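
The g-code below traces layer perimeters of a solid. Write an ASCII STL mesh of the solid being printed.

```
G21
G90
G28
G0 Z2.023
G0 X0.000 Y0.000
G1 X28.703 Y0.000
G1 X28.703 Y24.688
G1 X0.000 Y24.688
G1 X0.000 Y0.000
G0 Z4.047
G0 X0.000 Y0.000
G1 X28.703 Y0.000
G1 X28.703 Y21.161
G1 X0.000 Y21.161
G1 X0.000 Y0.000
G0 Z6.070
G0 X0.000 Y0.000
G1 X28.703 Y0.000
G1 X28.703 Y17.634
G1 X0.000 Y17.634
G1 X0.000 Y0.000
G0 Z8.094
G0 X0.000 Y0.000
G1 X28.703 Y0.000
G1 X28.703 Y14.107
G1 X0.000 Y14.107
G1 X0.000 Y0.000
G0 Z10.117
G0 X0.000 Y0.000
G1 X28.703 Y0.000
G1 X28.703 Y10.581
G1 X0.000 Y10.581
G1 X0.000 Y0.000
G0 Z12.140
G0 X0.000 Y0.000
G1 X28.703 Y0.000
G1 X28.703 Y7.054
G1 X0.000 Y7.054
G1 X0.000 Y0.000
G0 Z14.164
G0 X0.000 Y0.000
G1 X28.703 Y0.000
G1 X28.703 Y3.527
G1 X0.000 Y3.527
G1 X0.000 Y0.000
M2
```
solid part
  facet normal 0.0000 0.0000 -1.0000
    outer loop
      vertex 28.703 28.215 0.000
      vertex 28.703 0.000 0.000
      vertex 0.000 0.000 0.000
    endloop
  endfacet
  facet normal 0.0000 0.0000 -1.0000
    outer loop
      vertex 0.000 28.215 0.000
      vertex 28.703 28.215 0.000
      vertex 0.000 0.000 0.000
    endloop
  endfacet
  facet normal 0.0000 -1.0000 0.0000
    outer loop
      vertex 0.000 0.000 0.000
      vertex 28.703 0.000 0.000
      vertex 28.703 0.000 16.187
    endloop
  endfacet
  facet normal 0.0000 -1.0000 0.0000
    outer loop
      vertex 0.000 0.000 0.000
      vertex 28.703 0.000 16.187
      vertex 0.000 0.000 16.187
    endloop
  endfacet
  facet normal 0.0000 0.4976 0.8674
    outer loop
      vertex 0.000 0.000 16.187
      vertex 28.703 0.000 16.187
      vertex 28.703 28.215 0.000
    endloop
  endfacet
  facet normal 0.0000 0.4976 0.8674
    outer loop
      vertex 0.000 0.000 16.187
      vertex 28.703 28.215 0.000
      vertex 0.000 28.215 0.000
    endloop
  endfacet
  facet normal -1.0000 0.0000 0.0000
    outer loop
      vertex 0.000 0.000 16.187
      vertex 0.000 28.215 0.000
      vertex 0.000 0.000 0.000
    endloop
  endfacet
  facet normal 1.0000 0.0000 0.0000
    outer loop
      vertex 28.703 0.000 0.000
      vertex 28.703 28.215 0.000
      vertex 28.703 0.000 16.187
    endloop
  endfacet
endsolid part

The G0 Z moves step by Δz≈2.023 mm. The G1 loops shrink linearly with z, so the solid tapers from its base footprint up to z≈16.2. Closing with a flat bottom cap and the tapered top and triangulating gives 8 facets — a wedge (ramp): 28.7 × 28.2 mm base, rising to 16.2 mm along the y=0 edge and sloping linearly to z=0 at y=28.2.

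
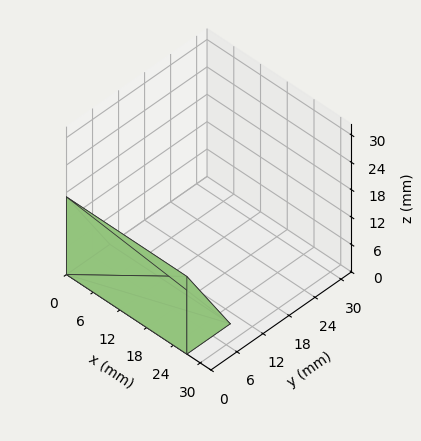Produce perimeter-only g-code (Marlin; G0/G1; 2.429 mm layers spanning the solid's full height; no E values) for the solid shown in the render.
Reading the render: the shape is a wedge (ramp): 27 × 10 mm base, rising to 17 mm along the y=0 edge and sloping linearly to z=0 at y=10 (dimensions read to the nearest mm from the axis ticks). For the g-code, the solid's height is divided into equal slices at the stated Δz and each level perimeter traced with G1 moves after a G0 lift.

; perimeter-only toolpath
G21 ; units = mm
G90 ; absolute positioning
G28 ; home
; layer 1
G0 Z2.429
G0 X0.000 Y0.000
G1 X27.000 Y0.000
G1 X27.000 Y8.571
G1 X0.000 Y8.571
G1 X0.000 Y0.000
; layer 2
G0 Z4.857
G0 X0.000 Y0.000
G1 X27.000 Y0.000
G1 X27.000 Y7.143
G1 X0.000 Y7.143
G1 X0.000 Y0.000
; layer 3
G0 Z7.286
G0 X0.000 Y0.000
G1 X27.000 Y0.000
G1 X27.000 Y5.714
G1 X0.000 Y5.714
G1 X0.000 Y0.000
; layer 4
G0 Z9.714
G0 X0.000 Y0.000
G1 X27.000 Y0.000
G1 X27.000 Y4.286
G1 X0.000 Y4.286
G1 X0.000 Y0.000
; layer 5
G0 Z12.143
G0 X0.000 Y0.000
G1 X27.000 Y0.000
G1 X27.000 Y2.857
G1 X0.000 Y2.857
G1 X0.000 Y0.000
; layer 6
G0 Z14.571
G0 X0.000 Y0.000
G1 X27.000 Y0.000
G1 X27.000 Y1.429
G1 X0.000 Y1.429
G1 X0.000 Y0.000
M2 ; end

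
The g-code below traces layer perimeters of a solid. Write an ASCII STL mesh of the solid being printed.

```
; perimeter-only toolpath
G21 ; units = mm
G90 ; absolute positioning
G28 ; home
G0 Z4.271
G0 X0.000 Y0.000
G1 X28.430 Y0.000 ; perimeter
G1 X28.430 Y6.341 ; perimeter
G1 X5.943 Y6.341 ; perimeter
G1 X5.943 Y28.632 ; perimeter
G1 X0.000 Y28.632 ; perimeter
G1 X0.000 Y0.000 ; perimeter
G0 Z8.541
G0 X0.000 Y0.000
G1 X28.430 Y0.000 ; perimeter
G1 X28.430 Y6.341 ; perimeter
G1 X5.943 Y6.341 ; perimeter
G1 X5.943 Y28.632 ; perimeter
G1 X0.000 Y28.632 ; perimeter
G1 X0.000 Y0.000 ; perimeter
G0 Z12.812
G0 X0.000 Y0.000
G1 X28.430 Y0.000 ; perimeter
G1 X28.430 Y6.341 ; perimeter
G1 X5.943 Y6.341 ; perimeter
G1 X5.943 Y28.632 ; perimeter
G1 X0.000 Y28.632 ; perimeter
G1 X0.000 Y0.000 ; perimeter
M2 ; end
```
solid part
  facet normal 0.0000 0.0000 -1.0000
    outer loop
      vertex 28.430 6.341 0.000
      vertex 28.430 0.000 0.000
      vertex 0.000 0.000 0.000
    endloop
  endfacet
  facet normal 0.0000 0.0000 -1.0000
    outer loop
      vertex 5.943 6.341 0.000
      vertex 28.430 6.341 0.000
      vertex 0.000 0.000 0.000
    endloop
  endfacet
  facet normal 0.0000 0.0000 -1.0000
    outer loop
      vertex 5.943 28.632 0.000
      vertex 5.943 6.341 0.000
      vertex 0.000 0.000 0.000
    endloop
  endfacet
  facet normal 0.0000 0.0000 -1.0000
    outer loop
      vertex 0.000 28.632 0.000
      vertex 5.943 28.632 0.000
      vertex 0.000 0.000 0.000
    endloop
  endfacet
  facet normal 0.0000 0.0000 1.0000
    outer loop
      vertex 0.000 0.000 12.812
      vertex 28.430 0.000 12.812
      vertex 28.430 6.341 12.812
    endloop
  endfacet
  facet normal 0.0000 0.0000 1.0000
    outer loop
      vertex 0.000 0.000 12.812
      vertex 28.430 6.341 12.812
      vertex 5.943 6.341 12.812
    endloop
  endfacet
  facet normal 0.0000 0.0000 1.0000
    outer loop
      vertex 0.000 0.000 12.812
      vertex 5.943 6.341 12.812
      vertex 5.943 28.632 12.812
    endloop
  endfacet
  facet normal 0.0000 0.0000 1.0000
    outer loop
      vertex 0.000 0.000 12.812
      vertex 5.943 28.632 12.812
      vertex 0.000 28.632 12.812
    endloop
  endfacet
  facet normal 0.0000 -1.0000 0.0000
    outer loop
      vertex 0.000 0.000 0.000
      vertex 28.430 0.000 0.000
      vertex 28.430 0.000 12.812
    endloop
  endfacet
  facet normal 0.0000 -1.0000 0.0000
    outer loop
      vertex 0.000 0.000 0.000
      vertex 28.430 0.000 12.812
      vertex 0.000 0.000 12.812
    endloop
  endfacet
  facet normal 1.0000 0.0000 0.0000
    outer loop
      vertex 28.430 0.000 0.000
      vertex 28.430 6.341 0.000
      vertex 28.430 6.341 12.812
    endloop
  endfacet
  facet normal 1.0000 0.0000 0.0000
    outer loop
      vertex 28.430 0.000 0.000
      vertex 28.430 6.341 12.812
      vertex 28.430 0.000 12.812
    endloop
  endfacet
  facet normal 0.0000 1.0000 0.0000
    outer loop
      vertex 28.430 6.341 0.000
      vertex 5.943 6.341 0.000
      vertex 5.943 6.341 12.812
    endloop
  endfacet
  facet normal 0.0000 1.0000 0.0000
    outer loop
      vertex 28.430 6.341 0.000
      vertex 5.943 6.341 12.812
      vertex 28.430 6.341 12.812
    endloop
  endfacet
  facet normal 1.0000 0.0000 0.0000
    outer loop
      vertex 5.943 6.341 0.000
      vertex 5.943 28.632 0.000
      vertex 5.943 28.632 12.812
    endloop
  endfacet
  facet normal 1.0000 0.0000 0.0000
    outer loop
      vertex 5.943 6.341 0.000
      vertex 5.943 28.632 12.812
      vertex 5.943 6.341 12.812
    endloop
  endfacet
  facet normal 0.0000 1.0000 0.0000
    outer loop
      vertex 5.943 28.632 0.000
      vertex 0.000 28.632 0.000
      vertex 0.000 28.632 12.812
    endloop
  endfacet
  facet normal 0.0000 1.0000 0.0000
    outer loop
      vertex 5.943 28.632 0.000
      vertex 0.000 28.632 12.812
      vertex 5.943 28.632 12.812
    endloop
  endfacet
  facet normal -1.0000 0.0000 0.0000
    outer loop
      vertex 0.000 28.632 0.000
      vertex 0.000 0.000 0.000
      vertex 0.000 0.000 12.812
    endloop
  endfacet
  facet normal -1.0000 0.0000 0.0000
    outer loop
      vertex 0.000 28.632 0.000
      vertex 0.000 0.000 12.812
      vertex 0.000 28.632 12.812
    endloop
  endfacet
endsolid part

The G0 Z moves step by Δz≈4.271 mm. Every layer's G1 loop is the same polygon, so the solid is a straight extrusion of it from z=0 to z≈12.8. Closing with flat bottom and top caps and triangulating gives 20 facets — an L-shaped prism: outer 28.4 × 28.6 mm, arm thicknesses ≈ 6.34 mm (horizontal) and 5.94 mm (vertical), extruded 12.8 mm in z.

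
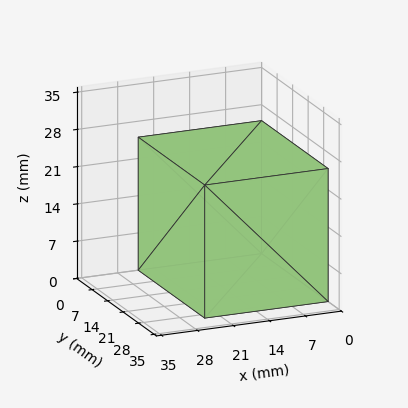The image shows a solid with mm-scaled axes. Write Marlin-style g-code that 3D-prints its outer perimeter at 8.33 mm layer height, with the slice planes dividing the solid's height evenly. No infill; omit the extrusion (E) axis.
Reading the render: the shape is a rectangular box, roughly 24 × 30 mm footprint and 25 mm tall (dimensions read to the nearest mm from the axis ticks). For the g-code, the solid's height is divided into equal slices at the stated Δz and each level perimeter traced with G1 moves after a G0 lift.

; perimeter-only toolpath
G21 ; units = mm
G90 ; absolute positioning
G28 ; home
; layer 1
G0 Z8.33
G0 X0.00 Y0.00
G1 X24.00 Y0.00
G1 X24.00 Y30.00
G1 X0.00 Y30.00
G1 X0.00 Y0.00
; layer 2
G0 Z16.67
G0 X0.00 Y0.00
G1 X24.00 Y0.00
G1 X24.00 Y30.00
G1 X0.00 Y30.00
G1 X0.00 Y0.00
; layer 3
G0 Z25.00
G0 X0.00 Y0.00
G1 X24.00 Y0.00
G1 X24.00 Y30.00
G1 X0.00 Y30.00
G1 X0.00 Y0.00
M2 ; end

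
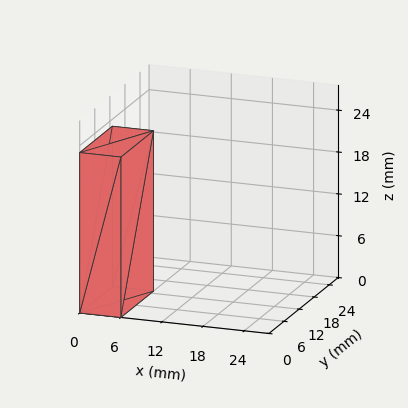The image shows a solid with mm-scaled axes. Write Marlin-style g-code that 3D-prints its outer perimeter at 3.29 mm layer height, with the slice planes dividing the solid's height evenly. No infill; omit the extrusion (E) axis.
Reading the render: the shape is a rectangular box, roughly 6 × 13 mm footprint and 23 mm tall (dimensions read to the nearest mm from the axis ticks). For the g-code, the solid's height is divided into equal slices at the stated Δz and each level perimeter traced with G1 moves after a G0 lift.

; perimeter-only toolpath
G21 ; units = mm
G90 ; absolute positioning
G28 ; home
; layer 1
G0 Z3.29
G0 X0.00 Y0.00
G1 X6.00 Y0.00
G1 X6.00 Y13.00
G1 X0.00 Y13.00
G1 X0.00 Y0.00
; layer 2
G0 Z6.57
G0 X0.00 Y0.00
G1 X6.00 Y0.00
G1 X6.00 Y13.00
G1 X0.00 Y13.00
G1 X0.00 Y0.00
; layer 3
G0 Z9.86
G0 X0.00 Y0.00
G1 X6.00 Y0.00
G1 X6.00 Y13.00
G1 X0.00 Y13.00
G1 X0.00 Y0.00
; layer 4
G0 Z13.14
G0 X0.00 Y0.00
G1 X6.00 Y0.00
G1 X6.00 Y13.00
G1 X0.00 Y13.00
G1 X0.00 Y0.00
; layer 5
G0 Z16.43
G0 X0.00 Y0.00
G1 X6.00 Y0.00
G1 X6.00 Y13.00
G1 X0.00 Y13.00
G1 X0.00 Y0.00
; layer 6
G0 Z19.71
G0 X0.00 Y0.00
G1 X6.00 Y0.00
G1 X6.00 Y13.00
G1 X0.00 Y13.00
G1 X0.00 Y0.00
; layer 7
G0 Z23.00
G0 X0.00 Y0.00
G1 X6.00 Y0.00
G1 X6.00 Y13.00
G1 X0.00 Y13.00
G1 X0.00 Y0.00
M2 ; end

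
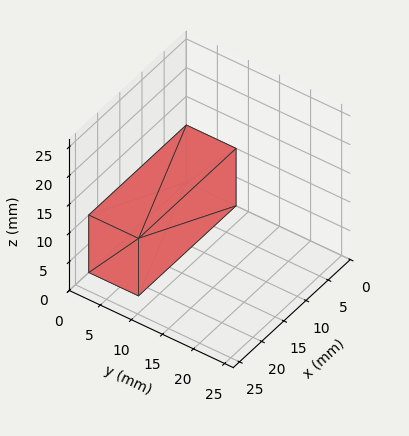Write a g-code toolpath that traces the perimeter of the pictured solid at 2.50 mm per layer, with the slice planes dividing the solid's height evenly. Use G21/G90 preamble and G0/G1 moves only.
Reading the render: the shape is a rectangular box, roughly 22 × 8 mm footprint and 10 mm tall (dimensions read to the nearest mm from the axis ticks). For the g-code, the solid's height is divided into equal slices at the stated Δz and each level perimeter traced with G1 moves after a G0 lift.

; perimeter-only toolpath
G21 ; units = mm
G90 ; absolute positioning
G28 ; home
; layer 1
G0 Z2.50
G0 X0.00 Y0.00
G1 X22.00 Y0.00
G1 X22.00 Y8.00
G1 X0.00 Y8.00
G1 X0.00 Y0.00
; layer 2
G0 Z5.00
G0 X0.00 Y0.00
G1 X22.00 Y0.00
G1 X22.00 Y8.00
G1 X0.00 Y8.00
G1 X0.00 Y0.00
; layer 3
G0 Z7.50
G0 X0.00 Y0.00
G1 X22.00 Y0.00
G1 X22.00 Y8.00
G1 X0.00 Y8.00
G1 X0.00 Y0.00
; layer 4
G0 Z10.00
G0 X0.00 Y0.00
G1 X22.00 Y0.00
G1 X22.00 Y8.00
G1 X0.00 Y8.00
G1 X0.00 Y0.00
M2 ; end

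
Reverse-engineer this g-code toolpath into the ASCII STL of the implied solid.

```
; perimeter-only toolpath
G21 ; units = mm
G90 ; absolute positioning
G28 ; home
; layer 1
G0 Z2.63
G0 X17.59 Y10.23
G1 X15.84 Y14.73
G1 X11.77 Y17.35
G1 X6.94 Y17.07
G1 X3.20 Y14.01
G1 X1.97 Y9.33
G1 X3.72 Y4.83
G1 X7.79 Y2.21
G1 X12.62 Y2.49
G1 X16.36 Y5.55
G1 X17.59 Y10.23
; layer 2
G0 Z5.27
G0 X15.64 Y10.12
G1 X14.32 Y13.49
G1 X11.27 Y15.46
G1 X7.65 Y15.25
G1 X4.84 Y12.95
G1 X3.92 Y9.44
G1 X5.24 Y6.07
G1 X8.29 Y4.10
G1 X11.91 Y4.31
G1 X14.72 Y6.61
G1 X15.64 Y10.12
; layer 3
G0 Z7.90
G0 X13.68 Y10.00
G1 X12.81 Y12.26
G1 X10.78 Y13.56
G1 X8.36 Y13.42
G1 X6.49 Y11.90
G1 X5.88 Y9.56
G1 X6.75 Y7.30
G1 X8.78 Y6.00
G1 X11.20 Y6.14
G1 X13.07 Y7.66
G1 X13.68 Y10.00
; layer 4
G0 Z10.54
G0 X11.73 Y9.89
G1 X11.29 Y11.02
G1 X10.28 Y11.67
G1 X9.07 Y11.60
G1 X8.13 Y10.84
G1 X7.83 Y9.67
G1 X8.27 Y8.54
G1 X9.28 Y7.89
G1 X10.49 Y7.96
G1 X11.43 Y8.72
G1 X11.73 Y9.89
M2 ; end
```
solid part
  facet normal 0.0000 0.0000 -1.0000
    outer loop
      vertex 12.27 19.24 0.00
      vertex 17.35 15.97 0.00
      vertex 19.54 10.34 0.00
    endloop
  endfacet
  facet normal 0.0000 0.0000 -1.0000
    outer loop
      vertex 6.23 18.89 0.00
      vertex 12.27 19.24 0.00
      vertex 19.54 10.34 0.00
    endloop
  endfacet
  facet normal 0.0000 0.0000 -1.0000
    outer loop
      vertex 1.55 15.07 0.00
      vertex 6.23 18.89 0.00
      vertex 19.54 10.34 0.00
    endloop
  endfacet
  facet normal 0.0000 0.0000 -1.0000
    outer loop
      vertex 0.02 9.22 0.00
      vertex 1.55 15.07 0.00
      vertex 19.54 10.34 0.00
    endloop
  endfacet
  facet normal 0.0000 0.0000 -1.0000
    outer loop
      vertex 2.21 3.59 0.00
      vertex 0.02 9.22 0.00
      vertex 19.54 10.34 0.00
    endloop
  endfacet
  facet normal 0.0000 0.0000 -1.0000
    outer loop
      vertex 7.29 0.32 0.00
      vertex 2.21 3.59 0.00
      vertex 19.54 10.34 0.00
    endloop
  endfacet
  facet normal 0.0000 0.0000 -1.0000
    outer loop
      vertex 13.33 0.67 0.00
      vertex 7.29 0.32 0.00
      vertex 19.54 10.34 0.00
    endloop
  endfacet
  facet normal 0.0000 0.0000 -1.0000
    outer loop
      vertex 18.01 4.49 0.00
      vertex 13.33 0.67 0.00
      vertex 19.54 10.34 0.00
    endloop
  endfacet
  facet normal 0.7613 0.2961 0.5768
    outer loop
      vertex 19.54 10.34 0.00
      vertex 17.35 15.97 0.00
      vertex 9.78 9.78 13.17
    endloop
  endfacet
  facet normal 0.4421 0.6868 0.5769
    outer loop
      vertex 17.35 15.97 0.00
      vertex 12.27 19.24 0.00
      vertex 9.78 9.78 13.17
    endloop
  endfacet
  facet normal -0.0473 0.8155 0.5768
    outer loop
      vertex 12.27 19.24 0.00
      vertex 6.23 18.89 0.00
      vertex 9.78 9.78 13.17
    endloop
  endfacet
  facet normal -0.5165 0.6328 0.5769
    outer loop
      vertex 6.23 18.89 0.00
      vertex 1.55 15.07 0.00
      vertex 9.78 9.78 13.17
    endloop
  endfacet
  facet normal -0.7903 0.2067 0.5769
    outer loop
      vertex 1.55 15.07 0.00
      vertex 0.02 9.22 0.00
      vertex 9.78 9.78 13.17
    endloop
  endfacet
  facet normal -0.7613 -0.2961 0.5768
    outer loop
      vertex 0.02 9.22 0.00
      vertex 2.21 3.59 0.00
      vertex 9.78 9.78 13.17
    endloop
  endfacet
  facet normal -0.4421 -0.6868 0.5769
    outer loop
      vertex 2.21 3.59 0.00
      vertex 7.29 0.32 0.00
      vertex 9.78 9.78 13.17
    endloop
  endfacet
  facet normal 0.0473 -0.8155 0.5768
    outer loop
      vertex 7.29 0.32 0.00
      vertex 13.33 0.67 0.00
      vertex 9.78 9.78 13.17
    endloop
  endfacet
  facet normal 0.5165 -0.6328 0.5769
    outer loop
      vertex 13.33 0.67 0.00
      vertex 18.01 4.49 0.00
      vertex 9.78 9.78 13.17
    endloop
  endfacet
  facet normal 0.7903 -0.2067 0.5769
    outer loop
      vertex 18.01 4.49 0.00
      vertex 19.54 10.34 0.00
      vertex 9.78 9.78 13.17
    endloop
  endfacet
endsolid part

The G0 Z moves step by Δz≈2.63 mm. The G1 loops shrink linearly with z, so the solid tapers from its base footprint up to z≈13.2. Closing with a flat bottom cap and the tapered top and triangulating gives 18 facets — a regular 10-sided pyramid, base circumscribed radius ≈ 9.78 mm, apex at z ≈ 13.2 mm.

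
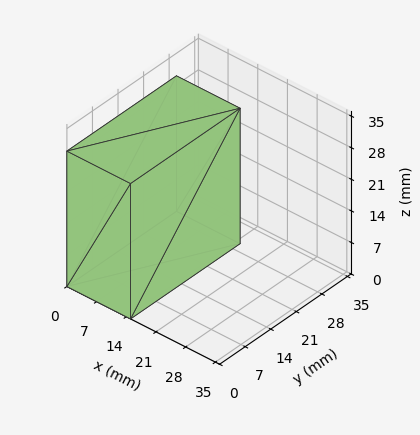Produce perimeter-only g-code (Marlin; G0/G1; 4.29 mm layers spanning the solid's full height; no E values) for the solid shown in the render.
Reading the render: the shape is a rectangular box, roughly 15 × 30 mm footprint and 30 mm tall (dimensions read to the nearest mm from the axis ticks). For the g-code, the solid's height is divided into equal slices at the stated Δz and each level perimeter traced with G1 moves after a G0 lift.

; perimeter-only toolpath
G21 ; units = mm
G90 ; absolute positioning
G28 ; home
; layer 1
G0 Z4.29
G0 X0.00 Y0.00
G1 X15.00 Y0.00
G1 X15.00 Y30.00
G1 X0.00 Y30.00
G1 X0.00 Y0.00
; layer 2
G0 Z8.57
G0 X0.00 Y0.00
G1 X15.00 Y0.00
G1 X15.00 Y30.00
G1 X0.00 Y30.00
G1 X0.00 Y0.00
; layer 3
G0 Z12.86
G0 X0.00 Y0.00
G1 X15.00 Y0.00
G1 X15.00 Y30.00
G1 X0.00 Y30.00
G1 X0.00 Y0.00
; layer 4
G0 Z17.14
G0 X0.00 Y0.00
G1 X15.00 Y0.00
G1 X15.00 Y30.00
G1 X0.00 Y30.00
G1 X0.00 Y0.00
; layer 5
G0 Z21.43
G0 X0.00 Y0.00
G1 X15.00 Y0.00
G1 X15.00 Y30.00
G1 X0.00 Y30.00
G1 X0.00 Y0.00
; layer 6
G0 Z25.71
G0 X0.00 Y0.00
G1 X15.00 Y0.00
G1 X15.00 Y30.00
G1 X0.00 Y30.00
G1 X0.00 Y0.00
; layer 7
G0 Z30.00
G0 X0.00 Y0.00
G1 X15.00 Y0.00
G1 X15.00 Y30.00
G1 X0.00 Y30.00
G1 X0.00 Y0.00
M2 ; end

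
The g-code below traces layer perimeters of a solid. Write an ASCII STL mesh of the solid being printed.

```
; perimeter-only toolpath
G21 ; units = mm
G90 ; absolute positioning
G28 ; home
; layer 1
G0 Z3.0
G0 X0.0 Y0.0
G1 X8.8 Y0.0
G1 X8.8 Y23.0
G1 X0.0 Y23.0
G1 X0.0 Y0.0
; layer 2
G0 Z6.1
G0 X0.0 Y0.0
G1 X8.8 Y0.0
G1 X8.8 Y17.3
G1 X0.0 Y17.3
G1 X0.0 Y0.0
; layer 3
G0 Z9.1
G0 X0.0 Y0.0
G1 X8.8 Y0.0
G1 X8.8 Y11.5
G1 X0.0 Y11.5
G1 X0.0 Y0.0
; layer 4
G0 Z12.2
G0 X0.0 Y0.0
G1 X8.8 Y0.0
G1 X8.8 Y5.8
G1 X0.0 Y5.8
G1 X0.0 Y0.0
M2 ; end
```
solid part
  facet normal 0.0000 0.0000 -1.0000
    outer loop
      vertex 8.8 28.8 0.0
      vertex 8.8 0.0 0.0
      vertex 0.0 0.0 0.0
    endloop
  endfacet
  facet normal 0.0000 0.0000 -1.0000
    outer loop
      vertex 0.0 28.8 0.0
      vertex 8.8 28.8 0.0
      vertex 0.0 0.0 0.0
    endloop
  endfacet
  facet normal 0.0000 -1.0000 0.0000
    outer loop
      vertex 0.0 0.0 0.0
      vertex 8.8 0.0 0.0
      vertex 8.8 0.0 15.2
    endloop
  endfacet
  facet normal 0.0000 -1.0000 0.0000
    outer loop
      vertex 0.0 0.0 0.0
      vertex 8.8 0.0 15.2
      vertex 0.0 0.0 15.2
    endloop
  endfacet
  facet normal 0.0000 0.4668 0.8844
    outer loop
      vertex 0.0 0.0 15.2
      vertex 8.8 0.0 15.2
      vertex 8.8 28.8 0.0
    endloop
  endfacet
  facet normal 0.0000 0.4668 0.8844
    outer loop
      vertex 0.0 0.0 15.2
      vertex 8.8 28.8 0.0
      vertex 0.0 28.8 0.0
    endloop
  endfacet
  facet normal -1.0000 0.0000 0.0000
    outer loop
      vertex 0.0 0.0 15.2
      vertex 0.0 28.8 0.0
      vertex 0.0 0.0 0.0
    endloop
  endfacet
  facet normal 1.0000 0.0000 0.0000
    outer loop
      vertex 8.8 0.0 0.0
      vertex 8.8 28.8 0.0
      vertex 8.8 0.0 15.2
    endloop
  endfacet
endsolid part

The G0 Z moves step by Δz≈3.0 mm. The G1 loops shrink linearly with z, so the solid tapers from its base footprint up to z≈15.2. Closing with a flat bottom cap and the tapered top and triangulating gives 8 facets — a wedge (ramp): 8.8 × 28.8 mm base, rising to 15.2 mm along the y=0 edge and sloping linearly to z=0 at y=28.8.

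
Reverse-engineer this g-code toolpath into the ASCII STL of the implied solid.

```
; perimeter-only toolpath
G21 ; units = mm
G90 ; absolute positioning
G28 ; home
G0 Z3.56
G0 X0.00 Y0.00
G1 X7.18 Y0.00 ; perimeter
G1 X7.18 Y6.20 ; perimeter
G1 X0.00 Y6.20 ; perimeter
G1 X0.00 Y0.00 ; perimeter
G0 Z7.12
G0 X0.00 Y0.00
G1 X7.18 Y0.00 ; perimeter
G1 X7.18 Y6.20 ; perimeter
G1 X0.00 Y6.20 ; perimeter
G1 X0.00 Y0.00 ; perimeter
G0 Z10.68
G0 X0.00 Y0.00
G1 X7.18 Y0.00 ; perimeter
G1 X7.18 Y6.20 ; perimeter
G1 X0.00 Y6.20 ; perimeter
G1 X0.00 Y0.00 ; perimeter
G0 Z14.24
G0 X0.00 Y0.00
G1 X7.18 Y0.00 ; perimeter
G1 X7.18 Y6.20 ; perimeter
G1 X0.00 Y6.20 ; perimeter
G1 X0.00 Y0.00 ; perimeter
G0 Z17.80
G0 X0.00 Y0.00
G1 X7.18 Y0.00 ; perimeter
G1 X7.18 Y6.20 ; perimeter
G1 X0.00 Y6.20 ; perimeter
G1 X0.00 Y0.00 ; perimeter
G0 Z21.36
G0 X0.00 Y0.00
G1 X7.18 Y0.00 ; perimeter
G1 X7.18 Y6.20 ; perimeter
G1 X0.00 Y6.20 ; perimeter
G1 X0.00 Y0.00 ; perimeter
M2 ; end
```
solid part
  facet normal 0.0000 0.0000 -1.0000
    outer loop
      vertex 7.18 6.20 0.00
      vertex 7.18 0.00 0.00
      vertex 0.00 0.00 0.00
    endloop
  endfacet
  facet normal 0.0000 0.0000 -1.0000
    outer loop
      vertex 0.00 6.20 0.00
      vertex 7.18 6.20 0.00
      vertex 0.00 0.00 0.00
    endloop
  endfacet
  facet normal 0.0000 0.0000 1.0000
    outer loop
      vertex 0.00 0.00 21.36
      vertex 7.18 0.00 21.36
      vertex 7.18 6.20 21.36
    endloop
  endfacet
  facet normal 0.0000 0.0000 1.0000
    outer loop
      vertex 0.00 0.00 21.36
      vertex 7.18 6.20 21.36
      vertex 0.00 6.20 21.36
    endloop
  endfacet
  facet normal 0.0000 -1.0000 0.0000
    outer loop
      vertex 0.00 0.00 0.00
      vertex 7.18 0.00 0.00
      vertex 7.18 0.00 21.36
    endloop
  endfacet
  facet normal 0.0000 -1.0000 0.0000
    outer loop
      vertex 0.00 0.00 0.00
      vertex 7.18 0.00 21.36
      vertex 0.00 0.00 21.36
    endloop
  endfacet
  facet normal 0.0000 1.0000 0.0000
    outer loop
      vertex 7.18 6.20 21.36
      vertex 7.18 6.20 0.00
      vertex 0.00 6.20 0.00
    endloop
  endfacet
  facet normal 0.0000 1.0000 0.0000
    outer loop
      vertex 0.00 6.20 21.36
      vertex 7.18 6.20 21.36
      vertex 0.00 6.20 0.00
    endloop
  endfacet
  facet normal -1.0000 0.0000 0.0000
    outer loop
      vertex 0.00 6.20 21.36
      vertex 0.00 6.20 0.00
      vertex 0.00 0.00 0.00
    endloop
  endfacet
  facet normal -1.0000 0.0000 0.0000
    outer loop
      vertex 0.00 0.00 21.36
      vertex 0.00 6.20 21.36
      vertex 0.00 0.00 0.00
    endloop
  endfacet
  facet normal 1.0000 0.0000 0.0000
    outer loop
      vertex 7.18 0.00 0.00
      vertex 7.18 6.20 0.00
      vertex 7.18 6.20 21.36
    endloop
  endfacet
  facet normal 1.0000 0.0000 0.0000
    outer loop
      vertex 7.18 0.00 0.00
      vertex 7.18 6.20 21.36
      vertex 7.18 0.00 21.36
    endloop
  endfacet
endsolid part

The G0 Z moves step by Δz≈3.56 mm. Every layer's G1 loop is the same polygon, so the solid is a straight extrusion of it from z=0 to z≈21.4. Closing with flat bottom and top caps and triangulating gives 12 facets — a rectangular box, roughly 7.18 × 6.2 mm footprint and 21.4 mm tall.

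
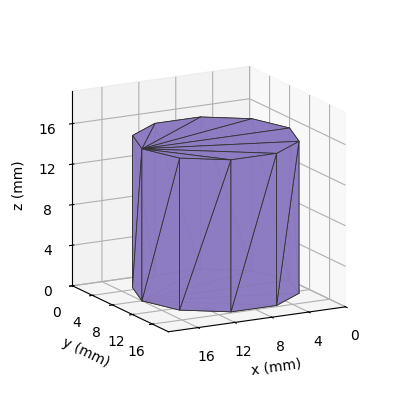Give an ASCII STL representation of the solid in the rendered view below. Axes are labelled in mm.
Reading the render: the shape is a regular 10-sided prism (a cylinder approximated with 10 flat sides), circumscribed radius ≈ 8 mm, height ≈ 15 mm (dimensions read to the nearest mm from the axis ticks). For the STL, each face is triangulated and given an outward normal.

solid part
  facet normal 0.0000 0.0000 -1.0000
    outer loop
      vertex 10.472 15.608 0.000
      vertex 14.472 12.702 0.000
      vertex 16.000 8.000 0.000
    endloop
  endfacet
  facet normal 0.0000 0.0000 -1.0000
    outer loop
      vertex 5.528 15.608 0.000
      vertex 10.472 15.608 0.000
      vertex 16.000 8.000 0.000
    endloop
  endfacet
  facet normal 0.0000 0.0000 -1.0000
    outer loop
      vertex 1.528 12.702 0.000
      vertex 5.528 15.608 0.000
      vertex 16.000 8.000 0.000
    endloop
  endfacet
  facet normal 0.0000 0.0000 -1.0000
    outer loop
      vertex 0.000 8.000 0.000
      vertex 1.528 12.702 0.000
      vertex 16.000 8.000 0.000
    endloop
  endfacet
  facet normal 0.0000 0.0000 -1.0000
    outer loop
      vertex 1.528 3.298 0.000
      vertex 0.000 8.000 0.000
      vertex 16.000 8.000 0.000
    endloop
  endfacet
  facet normal 0.0000 0.0000 -1.0000
    outer loop
      vertex 5.528 0.392 0.000
      vertex 1.528 3.298 0.000
      vertex 16.000 8.000 0.000
    endloop
  endfacet
  facet normal 0.0000 0.0000 -1.0000
    outer loop
      vertex 10.472 0.392 0.000
      vertex 5.528 0.392 0.000
      vertex 16.000 8.000 0.000
    endloop
  endfacet
  facet normal 0.0000 0.0000 -1.0000
    outer loop
      vertex 14.472 3.298 0.000
      vertex 10.472 0.392 0.000
      vertex 16.000 8.000 0.000
    endloop
  endfacet
  facet normal 0.0000 0.0000 1.0000
    outer loop
      vertex 16.000 8.000 15.000
      vertex 14.472 12.702 15.000
      vertex 10.472 15.608 15.000
    endloop
  endfacet
  facet normal 0.0000 0.0000 1.0000
    outer loop
      vertex 16.000 8.000 15.000
      vertex 10.472 15.608 15.000
      vertex 5.528 15.608 15.000
    endloop
  endfacet
  facet normal 0.0000 0.0000 1.0000
    outer loop
      vertex 16.000 8.000 15.000
      vertex 5.528 15.608 15.000
      vertex 1.528 12.702 15.000
    endloop
  endfacet
  facet normal 0.0000 0.0000 1.0000
    outer loop
      vertex 16.000 8.000 15.000
      vertex 1.528 12.702 15.000
      vertex 0.000 8.000 15.000
    endloop
  endfacet
  facet normal 0.0000 0.0000 1.0000
    outer loop
      vertex 16.000 8.000 15.000
      vertex 0.000 8.000 15.000
      vertex 1.528 3.298 15.000
    endloop
  endfacet
  facet normal 0.0000 0.0000 1.0000
    outer loop
      vertex 16.000 8.000 15.000
      vertex 1.528 3.298 15.000
      vertex 5.528 0.392 15.000
    endloop
  endfacet
  facet normal 0.0000 0.0000 1.0000
    outer loop
      vertex 16.000 8.000 15.000
      vertex 5.528 0.392 15.000
      vertex 10.472 0.392 15.000
    endloop
  endfacet
  facet normal 0.0000 0.0000 1.0000
    outer loop
      vertex 16.000 8.000 15.000
      vertex 10.472 0.392 15.000
      vertex 14.472 3.298 15.000
    endloop
  endfacet
  facet normal 0.9510 0.3091 0.0000
    outer loop
      vertex 16.000 8.000 0.000
      vertex 14.472 12.702 0.000
      vertex 14.472 12.702 15.000
    endloop
  endfacet
  facet normal 0.9510 0.3091 0.0000
    outer loop
      vertex 16.000 8.000 0.000
      vertex 14.472 12.702 15.000
      vertex 16.000 8.000 15.000
    endloop
  endfacet
  facet normal 0.5878 0.8090 0.0000
    outer loop
      vertex 14.472 12.702 0.000
      vertex 10.472 15.608 0.000
      vertex 10.472 15.608 15.000
    endloop
  endfacet
  facet normal 0.5878 0.8090 0.0000
    outer loop
      vertex 14.472 12.702 0.000
      vertex 10.472 15.608 15.000
      vertex 14.472 12.702 15.000
    endloop
  endfacet
  facet normal 0.0000 1.0000 0.0000
    outer loop
      vertex 10.472 15.608 0.000
      vertex 5.528 15.608 0.000
      vertex 5.528 15.608 15.000
    endloop
  endfacet
  facet normal 0.0000 1.0000 0.0000
    outer loop
      vertex 10.472 15.608 0.000
      vertex 5.528 15.608 15.000
      vertex 10.472 15.608 15.000
    endloop
  endfacet
  facet normal -0.5878 0.8090 0.0000
    outer loop
      vertex 5.528 15.608 0.000
      vertex 1.528 12.702 0.000
      vertex 1.528 12.702 15.000
    endloop
  endfacet
  facet normal -0.5878 0.8090 0.0000
    outer loop
      vertex 5.528 15.608 0.000
      vertex 1.528 12.702 15.000
      vertex 5.528 15.608 15.000
    endloop
  endfacet
  facet normal -0.9510 0.3091 0.0000
    outer loop
      vertex 1.528 12.702 0.000
      vertex 0.000 8.000 0.000
      vertex 0.000 8.000 15.000
    endloop
  endfacet
  facet normal -0.9510 0.3091 0.0000
    outer loop
      vertex 1.528 12.702 0.000
      vertex 0.000 8.000 15.000
      vertex 1.528 12.702 15.000
    endloop
  endfacet
  facet normal -0.9510 -0.3091 0.0000
    outer loop
      vertex 0.000 8.000 0.000
      vertex 1.528 3.298 0.000
      vertex 1.528 3.298 15.000
    endloop
  endfacet
  facet normal -0.9510 -0.3091 0.0000
    outer loop
      vertex 0.000 8.000 0.000
      vertex 1.528 3.298 15.000
      vertex 0.000 8.000 15.000
    endloop
  endfacet
  facet normal -0.5878 -0.8090 0.0000
    outer loop
      vertex 1.528 3.298 0.000
      vertex 5.528 0.392 0.000
      vertex 5.528 0.392 15.000
    endloop
  endfacet
  facet normal -0.5878 -0.8090 0.0000
    outer loop
      vertex 1.528 3.298 0.000
      vertex 5.528 0.392 15.000
      vertex 1.528 3.298 15.000
    endloop
  endfacet
  facet normal 0.0000 -1.0000 0.0000
    outer loop
      vertex 5.528 0.392 0.000
      vertex 10.472 0.392 0.000
      vertex 10.472 0.392 15.000
    endloop
  endfacet
  facet normal 0.0000 -1.0000 0.0000
    outer loop
      vertex 5.528 0.392 0.000
      vertex 10.472 0.392 15.000
      vertex 5.528 0.392 15.000
    endloop
  endfacet
  facet normal 0.5878 -0.8090 0.0000
    outer loop
      vertex 10.472 0.392 0.000
      vertex 14.472 3.298 0.000
      vertex 14.472 3.298 15.000
    endloop
  endfacet
  facet normal 0.5878 -0.8090 0.0000
    outer loop
      vertex 10.472 0.392 0.000
      vertex 14.472 3.298 15.000
      vertex 10.472 0.392 15.000
    endloop
  endfacet
  facet normal 0.9510 -0.3091 0.0000
    outer loop
      vertex 14.472 3.298 0.000
      vertex 16.000 8.000 0.000
      vertex 16.000 8.000 15.000
    endloop
  endfacet
  facet normal 0.9510 -0.3091 0.0000
    outer loop
      vertex 14.472 3.298 0.000
      vertex 16.000 8.000 15.000
      vertex 14.472 3.298 15.000
    endloop
  endfacet
endsolid part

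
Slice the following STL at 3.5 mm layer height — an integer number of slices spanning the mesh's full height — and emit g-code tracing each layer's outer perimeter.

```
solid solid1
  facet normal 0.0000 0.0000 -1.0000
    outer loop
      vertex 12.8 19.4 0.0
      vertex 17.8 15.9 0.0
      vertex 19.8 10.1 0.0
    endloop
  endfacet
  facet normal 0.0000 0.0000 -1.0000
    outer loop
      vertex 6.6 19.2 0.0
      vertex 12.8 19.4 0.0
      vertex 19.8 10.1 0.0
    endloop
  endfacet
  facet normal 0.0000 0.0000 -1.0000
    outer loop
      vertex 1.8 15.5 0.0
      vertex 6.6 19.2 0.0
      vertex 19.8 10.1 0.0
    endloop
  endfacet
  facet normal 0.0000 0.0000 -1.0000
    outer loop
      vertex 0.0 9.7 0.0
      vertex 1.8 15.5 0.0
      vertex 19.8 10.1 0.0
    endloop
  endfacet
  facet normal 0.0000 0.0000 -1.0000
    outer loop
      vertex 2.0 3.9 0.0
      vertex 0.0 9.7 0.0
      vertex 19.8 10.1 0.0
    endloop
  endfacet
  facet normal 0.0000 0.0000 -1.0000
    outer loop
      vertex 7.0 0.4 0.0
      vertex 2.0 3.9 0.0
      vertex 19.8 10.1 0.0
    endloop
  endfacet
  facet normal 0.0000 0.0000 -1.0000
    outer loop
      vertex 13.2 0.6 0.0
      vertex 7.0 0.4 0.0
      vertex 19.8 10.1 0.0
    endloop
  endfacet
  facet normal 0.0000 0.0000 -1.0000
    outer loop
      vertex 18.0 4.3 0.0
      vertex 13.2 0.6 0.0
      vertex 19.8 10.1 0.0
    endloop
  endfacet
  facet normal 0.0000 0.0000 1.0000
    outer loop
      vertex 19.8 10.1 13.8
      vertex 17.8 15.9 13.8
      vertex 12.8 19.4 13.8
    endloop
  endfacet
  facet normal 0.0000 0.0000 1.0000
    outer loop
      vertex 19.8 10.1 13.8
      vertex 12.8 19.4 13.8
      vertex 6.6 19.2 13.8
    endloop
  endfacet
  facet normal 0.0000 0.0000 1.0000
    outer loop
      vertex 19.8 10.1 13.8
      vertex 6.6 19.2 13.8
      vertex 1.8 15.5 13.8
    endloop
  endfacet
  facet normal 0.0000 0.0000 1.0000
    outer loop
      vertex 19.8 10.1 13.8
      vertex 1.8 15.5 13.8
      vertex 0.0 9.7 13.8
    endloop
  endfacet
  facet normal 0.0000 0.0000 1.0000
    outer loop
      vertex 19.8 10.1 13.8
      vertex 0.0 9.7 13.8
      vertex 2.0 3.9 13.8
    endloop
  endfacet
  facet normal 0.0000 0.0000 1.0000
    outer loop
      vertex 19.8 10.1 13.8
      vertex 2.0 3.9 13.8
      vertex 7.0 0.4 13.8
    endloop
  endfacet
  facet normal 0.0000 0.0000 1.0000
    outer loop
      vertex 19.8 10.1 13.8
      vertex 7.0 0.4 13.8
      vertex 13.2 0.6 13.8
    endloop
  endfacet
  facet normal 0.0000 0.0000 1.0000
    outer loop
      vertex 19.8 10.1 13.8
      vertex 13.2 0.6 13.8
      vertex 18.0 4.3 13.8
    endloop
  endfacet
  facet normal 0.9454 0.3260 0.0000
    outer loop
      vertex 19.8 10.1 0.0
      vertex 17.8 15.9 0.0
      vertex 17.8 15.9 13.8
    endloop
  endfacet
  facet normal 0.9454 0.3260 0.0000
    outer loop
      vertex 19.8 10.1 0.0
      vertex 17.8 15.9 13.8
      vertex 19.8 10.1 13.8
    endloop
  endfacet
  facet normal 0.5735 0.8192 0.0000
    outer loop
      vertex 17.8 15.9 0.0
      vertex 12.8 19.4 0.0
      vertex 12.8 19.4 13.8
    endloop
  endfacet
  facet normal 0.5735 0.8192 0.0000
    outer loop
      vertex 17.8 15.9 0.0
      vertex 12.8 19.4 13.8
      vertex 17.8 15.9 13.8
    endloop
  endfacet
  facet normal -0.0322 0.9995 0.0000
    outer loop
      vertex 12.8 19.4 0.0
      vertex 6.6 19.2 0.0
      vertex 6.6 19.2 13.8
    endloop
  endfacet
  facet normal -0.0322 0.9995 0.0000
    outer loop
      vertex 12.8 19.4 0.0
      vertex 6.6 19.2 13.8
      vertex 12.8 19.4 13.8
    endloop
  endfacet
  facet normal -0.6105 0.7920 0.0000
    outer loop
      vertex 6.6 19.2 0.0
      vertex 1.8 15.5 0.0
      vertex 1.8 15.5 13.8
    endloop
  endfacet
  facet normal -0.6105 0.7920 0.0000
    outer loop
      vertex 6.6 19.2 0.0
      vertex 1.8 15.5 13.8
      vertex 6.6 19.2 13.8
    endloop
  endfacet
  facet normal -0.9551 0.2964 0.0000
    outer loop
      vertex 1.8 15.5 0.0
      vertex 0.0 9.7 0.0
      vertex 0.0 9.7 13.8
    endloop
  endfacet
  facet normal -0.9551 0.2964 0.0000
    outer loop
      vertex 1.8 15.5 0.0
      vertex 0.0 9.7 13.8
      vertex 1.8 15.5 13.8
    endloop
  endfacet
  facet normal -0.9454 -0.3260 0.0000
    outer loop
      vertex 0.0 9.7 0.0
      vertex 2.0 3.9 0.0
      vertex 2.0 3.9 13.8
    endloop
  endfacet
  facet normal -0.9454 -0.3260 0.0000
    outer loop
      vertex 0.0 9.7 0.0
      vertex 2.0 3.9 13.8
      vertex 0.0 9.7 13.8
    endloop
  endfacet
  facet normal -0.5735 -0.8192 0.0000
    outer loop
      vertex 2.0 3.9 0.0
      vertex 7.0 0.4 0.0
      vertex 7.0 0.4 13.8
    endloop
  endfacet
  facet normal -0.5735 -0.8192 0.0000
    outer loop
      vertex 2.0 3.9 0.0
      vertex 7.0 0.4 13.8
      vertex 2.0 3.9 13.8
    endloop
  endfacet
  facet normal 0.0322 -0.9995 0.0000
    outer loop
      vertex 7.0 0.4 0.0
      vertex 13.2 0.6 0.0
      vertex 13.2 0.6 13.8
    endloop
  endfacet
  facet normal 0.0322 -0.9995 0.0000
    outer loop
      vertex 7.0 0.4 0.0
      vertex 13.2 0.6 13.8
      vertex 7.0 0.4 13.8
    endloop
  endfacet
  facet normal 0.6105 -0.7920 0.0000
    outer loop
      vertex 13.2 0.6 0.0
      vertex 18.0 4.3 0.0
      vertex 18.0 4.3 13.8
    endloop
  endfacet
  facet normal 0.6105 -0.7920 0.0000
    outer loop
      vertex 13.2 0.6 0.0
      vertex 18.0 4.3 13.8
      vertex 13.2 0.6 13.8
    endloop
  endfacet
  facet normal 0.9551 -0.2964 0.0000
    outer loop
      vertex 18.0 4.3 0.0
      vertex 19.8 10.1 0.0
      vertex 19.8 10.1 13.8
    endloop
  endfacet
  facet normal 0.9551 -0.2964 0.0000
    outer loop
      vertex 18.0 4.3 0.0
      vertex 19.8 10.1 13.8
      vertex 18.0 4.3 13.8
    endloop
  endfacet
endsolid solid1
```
; perimeter-only toolpath
G21 ; units = mm
G90 ; absolute positioning
G28 ; home
; layer 1
G0 Z3.5
G0 X19.8 Y10.1
G1 X17.8 Y15.9
G1 X12.8 Y19.4
G1 X6.6 Y19.2
G1 X1.8 Y15.5
G1 X0.0 Y9.7
G1 X2.0 Y3.9
G1 X7.0 Y0.4
G1 X13.2 Y0.6
G1 X18.0 Y4.3
G1 X19.8 Y10.1
; layer 2
G0 Z6.9
G0 X19.8 Y10.1
G1 X17.8 Y15.9
G1 X12.8 Y19.4
G1 X6.6 Y19.2
G1 X1.8 Y15.5
G1 X0.0 Y9.7
G1 X2.0 Y3.9
G1 X7.0 Y0.4
G1 X13.2 Y0.6
G1 X18.0 Y4.3
G1 X19.8 Y10.1
; layer 3
G0 Z10.4
G0 X19.8 Y10.1
G1 X17.8 Y15.9
G1 X12.8 Y19.4
G1 X6.6 Y19.2
G1 X1.8 Y15.5
G1 X0.0 Y9.7
G1 X2.0 Y3.9
G1 X7.0 Y0.4
G1 X13.2 Y0.6
G1 X18.0 Y4.3
G1 X19.8 Y10.1
; layer 4
G0 Z13.8
G0 X19.8 Y10.1
G1 X17.8 Y15.9
G1 X12.8 Y19.4
G1 X6.6 Y19.2
G1 X1.8 Y15.5
G1 X0.0 Y9.7
G1 X2.0 Y3.9
G1 X7.0 Y0.4
G1 X13.2 Y0.6
G1 X18.0 Y4.3
G1 X19.8 Y10.1
M2 ; end

The solid is a regular 10-sided prism (a cylinder approximated with 10 flat sides), circumscribed radius ≈ 9.9 mm, height ≈ 13.8 mm. Slicing at Δz = 3.5 mm — 4 equal slices spanning the solid's height, so layer i sits at z = i·h/4 — gives 4 non-empty perimeters. Each is a 10-segment closed polygon; G0 lifts to the layer z and rapids to the start vertex, then G1 traces the edges.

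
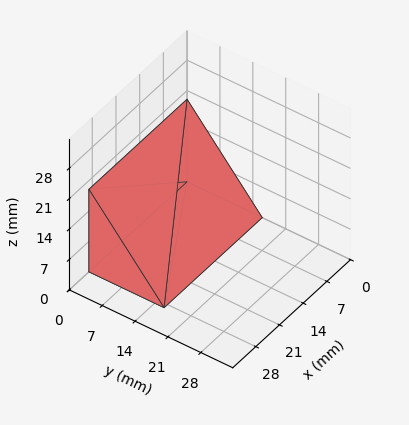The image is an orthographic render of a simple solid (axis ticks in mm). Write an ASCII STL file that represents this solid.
Reading the render: the shape is a wedge (ramp): 29 × 16 mm base, rising to 19 mm along the y=0 edge and sloping linearly to z=0 at y=16 (dimensions read to the nearest mm from the axis ticks). For the STL, each face is triangulated and given an outward normal.

solid part
  facet normal 0.0000 0.0000 -1.0000
    outer loop
      vertex 29.0 16.0 0.0
      vertex 29.0 0.0 0.0
      vertex 0.0 0.0 0.0
    endloop
  endfacet
  facet normal 0.0000 0.0000 -1.0000
    outer loop
      vertex 0.0 16.0 0.0
      vertex 29.0 16.0 0.0
      vertex 0.0 0.0 0.0
    endloop
  endfacet
  facet normal 0.0000 -1.0000 0.0000
    outer loop
      vertex 0.0 0.0 0.0
      vertex 29.0 0.0 0.0
      vertex 29.0 0.0 19.0
    endloop
  endfacet
  facet normal 0.0000 -1.0000 0.0000
    outer loop
      vertex 0.0 0.0 0.0
      vertex 29.0 0.0 19.0
      vertex 0.0 0.0 19.0
    endloop
  endfacet
  facet normal 0.0000 0.7649 0.6441
    outer loop
      vertex 0.0 0.0 19.0
      vertex 29.0 0.0 19.0
      vertex 29.0 16.0 0.0
    endloop
  endfacet
  facet normal 0.0000 0.7649 0.6441
    outer loop
      vertex 0.0 0.0 19.0
      vertex 29.0 16.0 0.0
      vertex 0.0 16.0 0.0
    endloop
  endfacet
  facet normal -1.0000 0.0000 0.0000
    outer loop
      vertex 0.0 0.0 19.0
      vertex 0.0 16.0 0.0
      vertex 0.0 0.0 0.0
    endloop
  endfacet
  facet normal 1.0000 0.0000 0.0000
    outer loop
      vertex 29.0 0.0 0.0
      vertex 29.0 16.0 0.0
      vertex 29.0 0.0 19.0
    endloop
  endfacet
endsolid part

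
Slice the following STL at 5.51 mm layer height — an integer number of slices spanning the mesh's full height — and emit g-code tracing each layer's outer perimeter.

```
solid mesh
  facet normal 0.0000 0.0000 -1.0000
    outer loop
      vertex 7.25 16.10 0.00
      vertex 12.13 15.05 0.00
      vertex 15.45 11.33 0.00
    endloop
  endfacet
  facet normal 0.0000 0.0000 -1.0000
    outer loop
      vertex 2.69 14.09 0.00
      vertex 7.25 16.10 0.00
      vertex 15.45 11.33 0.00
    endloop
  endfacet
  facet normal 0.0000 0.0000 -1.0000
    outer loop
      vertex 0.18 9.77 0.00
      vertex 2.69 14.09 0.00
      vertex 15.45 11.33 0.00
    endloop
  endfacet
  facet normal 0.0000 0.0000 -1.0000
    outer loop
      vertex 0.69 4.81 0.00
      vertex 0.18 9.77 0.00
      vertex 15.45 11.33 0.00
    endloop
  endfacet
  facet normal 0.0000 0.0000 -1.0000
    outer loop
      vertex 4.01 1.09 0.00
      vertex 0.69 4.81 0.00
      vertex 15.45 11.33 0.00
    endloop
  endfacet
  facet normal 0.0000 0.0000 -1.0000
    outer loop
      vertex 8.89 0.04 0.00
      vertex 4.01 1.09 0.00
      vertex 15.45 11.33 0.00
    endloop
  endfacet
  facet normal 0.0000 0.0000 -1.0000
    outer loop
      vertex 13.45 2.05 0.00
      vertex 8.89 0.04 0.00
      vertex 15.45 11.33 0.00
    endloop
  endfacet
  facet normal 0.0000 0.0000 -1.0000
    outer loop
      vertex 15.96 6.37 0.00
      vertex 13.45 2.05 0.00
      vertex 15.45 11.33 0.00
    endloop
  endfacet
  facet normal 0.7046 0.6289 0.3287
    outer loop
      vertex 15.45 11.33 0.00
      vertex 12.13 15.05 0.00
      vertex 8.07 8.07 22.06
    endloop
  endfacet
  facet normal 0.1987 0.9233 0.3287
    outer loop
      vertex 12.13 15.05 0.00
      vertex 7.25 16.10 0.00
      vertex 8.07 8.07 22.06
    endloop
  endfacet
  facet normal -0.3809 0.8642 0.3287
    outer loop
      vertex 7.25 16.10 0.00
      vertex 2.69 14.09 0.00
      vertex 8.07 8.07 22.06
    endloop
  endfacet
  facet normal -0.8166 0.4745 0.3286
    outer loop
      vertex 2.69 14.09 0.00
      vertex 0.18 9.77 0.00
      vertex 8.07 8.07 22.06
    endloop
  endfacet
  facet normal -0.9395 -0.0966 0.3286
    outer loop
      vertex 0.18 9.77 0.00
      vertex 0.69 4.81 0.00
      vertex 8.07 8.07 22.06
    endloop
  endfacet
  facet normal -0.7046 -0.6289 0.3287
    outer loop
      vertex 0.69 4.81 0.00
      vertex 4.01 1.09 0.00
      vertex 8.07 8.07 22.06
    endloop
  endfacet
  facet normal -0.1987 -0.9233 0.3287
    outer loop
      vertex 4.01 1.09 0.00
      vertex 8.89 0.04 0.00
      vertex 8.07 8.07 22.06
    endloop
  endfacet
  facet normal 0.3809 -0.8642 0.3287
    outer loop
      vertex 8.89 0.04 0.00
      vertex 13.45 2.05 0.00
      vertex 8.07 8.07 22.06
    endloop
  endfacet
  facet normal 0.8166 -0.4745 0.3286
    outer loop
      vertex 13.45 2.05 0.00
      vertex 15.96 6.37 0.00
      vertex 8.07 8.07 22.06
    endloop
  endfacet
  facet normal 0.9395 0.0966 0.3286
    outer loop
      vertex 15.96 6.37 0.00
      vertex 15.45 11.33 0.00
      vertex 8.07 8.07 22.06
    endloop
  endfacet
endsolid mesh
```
; perimeter-only toolpath
G21 ; units = mm
G90 ; absolute positioning
G28 ; home
; layer 1
G0 Z5.51
G0 X13.60 Y10.52
G1 X11.12 Y13.31
G1 X7.46 Y14.09
G1 X4.04 Y12.58
G1 X2.15 Y9.34
G1 X2.54 Y5.62
G1 X5.03 Y2.83
G1 X8.69 Y2.05
G1 X12.10 Y3.55
G1 X13.99 Y6.79
G1 X13.60 Y10.52
; layer 2
G0 Z11.03
G0 X11.76 Y9.70
G1 X10.10 Y11.56
G1 X7.66 Y12.09
G1 X5.38 Y11.08
G1 X4.12 Y8.92
G1 X4.38 Y6.44
G1 X6.04 Y4.58
G1 X8.48 Y4.05
G1 X10.76 Y5.06
G1 X12.02 Y7.22
G1 X11.76 Y9.70
; layer 3
G0 Z16.54
G0 X9.91 Y8.88
G1 X9.09 Y9.82
G1 X7.87 Y10.08
G1 X6.73 Y9.57
G1 X6.10 Y8.50
G1 X6.23 Y7.25
G1 X7.05 Y6.33
G1 X8.28 Y6.06
G1 X9.41 Y6.57
G1 X10.04 Y7.65
G1 X9.91 Y8.88
M2 ; end

The solid is a regular 10-sided pyramid, base circumscribed radius ≈ 8.07 mm, apex at z ≈ 22.1 mm. Slicing at Δz = 5.51 mm — 4 equal slices spanning the solid's height, so layer i sits at z = i·h/4 — gives 3 non-empty perimeters. Each is a 10-segment closed polygon; G0 lifts to the layer z and rapids to the start vertex, then G1 traces the edges. The cross-section shrinks linearly with z (the slice at the apex is degenerate and omitted).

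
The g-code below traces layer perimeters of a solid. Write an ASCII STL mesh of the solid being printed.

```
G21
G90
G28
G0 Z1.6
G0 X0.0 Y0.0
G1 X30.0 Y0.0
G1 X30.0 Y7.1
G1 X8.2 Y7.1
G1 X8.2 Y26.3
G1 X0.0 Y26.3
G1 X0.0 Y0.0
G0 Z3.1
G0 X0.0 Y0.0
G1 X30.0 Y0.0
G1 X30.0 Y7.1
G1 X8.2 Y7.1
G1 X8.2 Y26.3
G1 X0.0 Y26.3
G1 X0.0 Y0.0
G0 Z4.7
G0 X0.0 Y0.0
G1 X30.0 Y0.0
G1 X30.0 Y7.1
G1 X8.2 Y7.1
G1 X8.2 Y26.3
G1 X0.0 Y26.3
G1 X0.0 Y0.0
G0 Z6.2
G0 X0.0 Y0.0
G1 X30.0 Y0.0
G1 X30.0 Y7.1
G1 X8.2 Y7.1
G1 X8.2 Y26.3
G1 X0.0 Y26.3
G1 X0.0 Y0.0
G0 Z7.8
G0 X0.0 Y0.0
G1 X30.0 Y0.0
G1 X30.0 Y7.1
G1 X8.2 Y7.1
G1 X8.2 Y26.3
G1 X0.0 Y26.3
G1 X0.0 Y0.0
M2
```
solid part
  facet normal 0.0000 0.0000 -1.0000
    outer loop
      vertex 30.0 7.1 0.0
      vertex 30.0 0.0 0.0
      vertex 0.0 0.0 0.0
    endloop
  endfacet
  facet normal 0.0000 0.0000 -1.0000
    outer loop
      vertex 8.2 7.1 0.0
      vertex 30.0 7.1 0.0
      vertex 0.0 0.0 0.0
    endloop
  endfacet
  facet normal 0.0000 0.0000 -1.0000
    outer loop
      vertex 8.2 26.3 0.0
      vertex 8.2 7.1 0.0
      vertex 0.0 0.0 0.0
    endloop
  endfacet
  facet normal 0.0000 0.0000 -1.0000
    outer loop
      vertex 0.0 26.3 0.0
      vertex 8.2 26.3 0.0
      vertex 0.0 0.0 0.0
    endloop
  endfacet
  facet normal 0.0000 0.0000 1.0000
    outer loop
      vertex 0.0 0.0 7.8
      vertex 30.0 0.0 7.8
      vertex 30.0 7.1 7.8
    endloop
  endfacet
  facet normal 0.0000 0.0000 1.0000
    outer loop
      vertex 0.0 0.0 7.8
      vertex 30.0 7.1 7.8
      vertex 8.2 7.1 7.8
    endloop
  endfacet
  facet normal 0.0000 0.0000 1.0000
    outer loop
      vertex 0.0 0.0 7.8
      vertex 8.2 7.1 7.8
      vertex 8.2 26.3 7.8
    endloop
  endfacet
  facet normal 0.0000 0.0000 1.0000
    outer loop
      vertex 0.0 0.0 7.8
      vertex 8.2 26.3 7.8
      vertex 0.0 26.3 7.8
    endloop
  endfacet
  facet normal 0.0000 -1.0000 0.0000
    outer loop
      vertex 0.0 0.0 0.0
      vertex 30.0 0.0 0.0
      vertex 30.0 0.0 7.8
    endloop
  endfacet
  facet normal 0.0000 -1.0000 0.0000
    outer loop
      vertex 0.0 0.0 0.0
      vertex 30.0 0.0 7.8
      vertex 0.0 0.0 7.8
    endloop
  endfacet
  facet normal 1.0000 0.0000 0.0000
    outer loop
      vertex 30.0 0.0 0.0
      vertex 30.0 7.1 0.0
      vertex 30.0 7.1 7.8
    endloop
  endfacet
  facet normal 1.0000 0.0000 0.0000
    outer loop
      vertex 30.0 0.0 0.0
      vertex 30.0 7.1 7.8
      vertex 30.0 0.0 7.8
    endloop
  endfacet
  facet normal 0.0000 1.0000 0.0000
    outer loop
      vertex 30.0 7.1 0.0
      vertex 8.2 7.1 0.0
      vertex 8.2 7.1 7.8
    endloop
  endfacet
  facet normal 0.0000 1.0000 0.0000
    outer loop
      vertex 30.0 7.1 0.0
      vertex 8.2 7.1 7.8
      vertex 30.0 7.1 7.8
    endloop
  endfacet
  facet normal 1.0000 0.0000 0.0000
    outer loop
      vertex 8.2 7.1 0.0
      vertex 8.2 26.3 0.0
      vertex 8.2 26.3 7.8
    endloop
  endfacet
  facet normal 1.0000 0.0000 0.0000
    outer loop
      vertex 8.2 7.1 0.0
      vertex 8.2 26.3 7.8
      vertex 8.2 7.1 7.8
    endloop
  endfacet
  facet normal 0.0000 1.0000 0.0000
    outer loop
      vertex 8.2 26.3 0.0
      vertex 0.0 26.3 0.0
      vertex 0.0 26.3 7.8
    endloop
  endfacet
  facet normal 0.0000 1.0000 0.0000
    outer loop
      vertex 8.2 26.3 0.0
      vertex 0.0 26.3 7.8
      vertex 8.2 26.3 7.8
    endloop
  endfacet
  facet normal -1.0000 0.0000 0.0000
    outer loop
      vertex 0.0 26.3 0.0
      vertex 0.0 0.0 0.0
      vertex 0.0 0.0 7.8
    endloop
  endfacet
  facet normal -1.0000 0.0000 0.0000
    outer loop
      vertex 0.0 26.3 0.0
      vertex 0.0 0.0 7.8
      vertex 0.0 26.3 7.8
    endloop
  endfacet
endsolid part

The G0 Z moves step by Δz≈1.6 mm. Every layer's G1 loop is the same polygon, so the solid is a straight extrusion of it from z=0 to z≈7.8. Closing with flat bottom and top caps and triangulating gives 20 facets — an L-shaped prism: outer 30 × 26.3 mm, arm thicknesses ≈ 7.1 mm (horizontal) and 8.2 mm (vertical), extruded 7.8 mm in z.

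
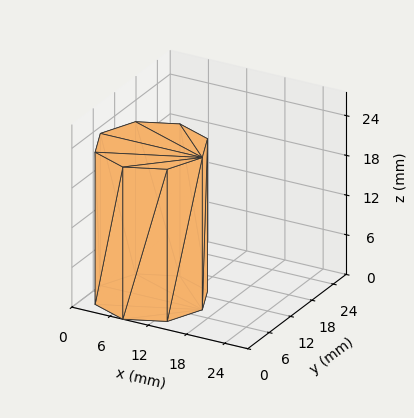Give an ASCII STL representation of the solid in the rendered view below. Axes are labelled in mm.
Reading the render: the shape is a regular 8-sided prism (a cylinder approximated with 8 flat sides), circumscribed radius ≈ 8 mm, height ≈ 23 mm (dimensions read to the nearest mm from the axis ticks). For the STL, each face is triangulated and given an outward normal.

solid part
  facet normal 0.0000 0.0000 -1.0000
    outer loop
      vertex 8.000 16.000 0.000
      vertex 13.657 13.657 0.000
      vertex 16.000 8.000 0.000
    endloop
  endfacet
  facet normal 0.0000 0.0000 -1.0000
    outer loop
      vertex 2.343 13.657 0.000
      vertex 8.000 16.000 0.000
      vertex 16.000 8.000 0.000
    endloop
  endfacet
  facet normal 0.0000 0.0000 -1.0000
    outer loop
      vertex 0.000 8.000 0.000
      vertex 2.343 13.657 0.000
      vertex 16.000 8.000 0.000
    endloop
  endfacet
  facet normal 0.0000 0.0000 -1.0000
    outer loop
      vertex 2.343 2.343 0.000
      vertex 0.000 8.000 0.000
      vertex 16.000 8.000 0.000
    endloop
  endfacet
  facet normal 0.0000 0.0000 -1.0000
    outer loop
      vertex 8.000 0.000 0.000
      vertex 2.343 2.343 0.000
      vertex 16.000 8.000 0.000
    endloop
  endfacet
  facet normal 0.0000 0.0000 -1.0000
    outer loop
      vertex 13.657 2.343 0.000
      vertex 8.000 0.000 0.000
      vertex 16.000 8.000 0.000
    endloop
  endfacet
  facet normal 0.0000 0.0000 1.0000
    outer loop
      vertex 16.000 8.000 23.000
      vertex 13.657 13.657 23.000
      vertex 8.000 16.000 23.000
    endloop
  endfacet
  facet normal 0.0000 0.0000 1.0000
    outer loop
      vertex 16.000 8.000 23.000
      vertex 8.000 16.000 23.000
      vertex 2.343 13.657 23.000
    endloop
  endfacet
  facet normal 0.0000 0.0000 1.0000
    outer loop
      vertex 16.000 8.000 23.000
      vertex 2.343 13.657 23.000
      vertex 0.000 8.000 23.000
    endloop
  endfacet
  facet normal 0.0000 0.0000 1.0000
    outer loop
      vertex 16.000 8.000 23.000
      vertex 0.000 8.000 23.000
      vertex 2.343 2.343 23.000
    endloop
  endfacet
  facet normal 0.0000 0.0000 1.0000
    outer loop
      vertex 16.000 8.000 23.000
      vertex 2.343 2.343 23.000
      vertex 8.000 0.000 23.000
    endloop
  endfacet
  facet normal 0.0000 0.0000 1.0000
    outer loop
      vertex 16.000 8.000 23.000
      vertex 8.000 0.000 23.000
      vertex 13.657 2.343 23.000
    endloop
  endfacet
  facet normal 0.9239 0.3827 0.0000
    outer loop
      vertex 16.000 8.000 0.000
      vertex 13.657 13.657 0.000
      vertex 13.657 13.657 23.000
    endloop
  endfacet
  facet normal 0.9239 0.3827 0.0000
    outer loop
      vertex 16.000 8.000 0.000
      vertex 13.657 13.657 23.000
      vertex 16.000 8.000 23.000
    endloop
  endfacet
  facet normal 0.3827 0.9239 0.0000
    outer loop
      vertex 13.657 13.657 0.000
      vertex 8.000 16.000 0.000
      vertex 8.000 16.000 23.000
    endloop
  endfacet
  facet normal 0.3827 0.9239 0.0000
    outer loop
      vertex 13.657 13.657 0.000
      vertex 8.000 16.000 23.000
      vertex 13.657 13.657 23.000
    endloop
  endfacet
  facet normal -0.3827 0.9239 0.0000
    outer loop
      vertex 8.000 16.000 0.000
      vertex 2.343 13.657 0.000
      vertex 2.343 13.657 23.000
    endloop
  endfacet
  facet normal -0.3827 0.9239 0.0000
    outer loop
      vertex 8.000 16.000 0.000
      vertex 2.343 13.657 23.000
      vertex 8.000 16.000 23.000
    endloop
  endfacet
  facet normal -0.9239 0.3827 0.0000
    outer loop
      vertex 2.343 13.657 0.000
      vertex 0.000 8.000 0.000
      vertex 0.000 8.000 23.000
    endloop
  endfacet
  facet normal -0.9239 0.3827 0.0000
    outer loop
      vertex 2.343 13.657 0.000
      vertex 0.000 8.000 23.000
      vertex 2.343 13.657 23.000
    endloop
  endfacet
  facet normal -0.9239 -0.3827 0.0000
    outer loop
      vertex 0.000 8.000 0.000
      vertex 2.343 2.343 0.000
      vertex 2.343 2.343 23.000
    endloop
  endfacet
  facet normal -0.9239 -0.3827 0.0000
    outer loop
      vertex 0.000 8.000 0.000
      vertex 2.343 2.343 23.000
      vertex 0.000 8.000 23.000
    endloop
  endfacet
  facet normal -0.3827 -0.9239 0.0000
    outer loop
      vertex 2.343 2.343 0.000
      vertex 8.000 0.000 0.000
      vertex 8.000 0.000 23.000
    endloop
  endfacet
  facet normal -0.3827 -0.9239 0.0000
    outer loop
      vertex 2.343 2.343 0.000
      vertex 8.000 0.000 23.000
      vertex 2.343 2.343 23.000
    endloop
  endfacet
  facet normal 0.3827 -0.9239 0.0000
    outer loop
      vertex 8.000 0.000 0.000
      vertex 13.657 2.343 0.000
      vertex 13.657 2.343 23.000
    endloop
  endfacet
  facet normal 0.3827 -0.9239 0.0000
    outer loop
      vertex 8.000 0.000 0.000
      vertex 13.657 2.343 23.000
      vertex 8.000 0.000 23.000
    endloop
  endfacet
  facet normal 0.9239 -0.3827 0.0000
    outer loop
      vertex 13.657 2.343 0.000
      vertex 16.000 8.000 0.000
      vertex 16.000 8.000 23.000
    endloop
  endfacet
  facet normal 0.9239 -0.3827 0.0000
    outer loop
      vertex 13.657 2.343 0.000
      vertex 16.000 8.000 23.000
      vertex 13.657 2.343 23.000
    endloop
  endfacet
endsolid part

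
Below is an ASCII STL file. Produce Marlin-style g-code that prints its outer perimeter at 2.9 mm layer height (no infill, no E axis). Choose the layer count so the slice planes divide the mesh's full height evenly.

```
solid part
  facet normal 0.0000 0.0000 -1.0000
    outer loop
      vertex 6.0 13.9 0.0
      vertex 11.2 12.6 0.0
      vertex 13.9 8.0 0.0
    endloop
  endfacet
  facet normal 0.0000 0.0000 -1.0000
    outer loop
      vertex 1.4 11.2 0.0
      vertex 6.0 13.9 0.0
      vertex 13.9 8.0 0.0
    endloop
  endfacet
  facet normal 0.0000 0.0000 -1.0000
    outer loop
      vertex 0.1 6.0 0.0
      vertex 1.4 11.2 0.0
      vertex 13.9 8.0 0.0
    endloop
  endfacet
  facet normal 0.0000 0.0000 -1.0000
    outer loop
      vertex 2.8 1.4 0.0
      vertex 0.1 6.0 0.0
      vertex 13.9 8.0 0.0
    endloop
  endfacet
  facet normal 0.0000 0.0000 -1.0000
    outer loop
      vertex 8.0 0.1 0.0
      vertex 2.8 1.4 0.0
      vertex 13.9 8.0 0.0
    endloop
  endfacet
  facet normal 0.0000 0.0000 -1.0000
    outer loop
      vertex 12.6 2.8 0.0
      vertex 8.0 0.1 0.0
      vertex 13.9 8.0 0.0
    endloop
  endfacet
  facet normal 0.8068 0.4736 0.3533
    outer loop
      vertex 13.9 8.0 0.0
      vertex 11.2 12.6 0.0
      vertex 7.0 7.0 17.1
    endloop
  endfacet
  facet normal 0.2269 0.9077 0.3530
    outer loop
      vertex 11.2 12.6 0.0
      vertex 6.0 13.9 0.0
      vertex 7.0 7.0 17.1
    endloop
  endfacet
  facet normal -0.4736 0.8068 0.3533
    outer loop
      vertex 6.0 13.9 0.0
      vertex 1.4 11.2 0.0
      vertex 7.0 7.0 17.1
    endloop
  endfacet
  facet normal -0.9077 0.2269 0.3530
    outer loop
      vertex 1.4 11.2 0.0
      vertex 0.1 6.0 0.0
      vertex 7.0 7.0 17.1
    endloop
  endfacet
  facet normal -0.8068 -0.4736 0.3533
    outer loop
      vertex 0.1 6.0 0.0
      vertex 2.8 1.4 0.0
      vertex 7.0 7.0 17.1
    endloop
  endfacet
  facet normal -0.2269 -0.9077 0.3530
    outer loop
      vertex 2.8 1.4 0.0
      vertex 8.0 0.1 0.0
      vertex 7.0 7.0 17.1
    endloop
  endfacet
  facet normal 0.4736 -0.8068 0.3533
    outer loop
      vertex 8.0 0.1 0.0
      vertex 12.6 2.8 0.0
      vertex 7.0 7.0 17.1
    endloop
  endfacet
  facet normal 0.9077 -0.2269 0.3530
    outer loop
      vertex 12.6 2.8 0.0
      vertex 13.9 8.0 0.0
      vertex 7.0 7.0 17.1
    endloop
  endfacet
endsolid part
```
; perimeter-only toolpath
G21 ; units = mm
G90 ; absolute positioning
G28 ; home
; layer 1
G0 Z2.9
G0 X12.8 Y7.8
G1 X10.5 Y11.7
G1 X6.2 Y12.8
G1 X2.3 Y10.5
G1 X1.2 Y6.2
G1 X3.5 Y2.3
G1 X7.8 Y1.2
G1 X11.7 Y3.5
G1 X12.8 Y7.8
; layer 2
G0 Z5.7
G0 X11.6 Y7.7
G1 X9.8 Y10.7
G1 X6.3 Y11.6
G1 X3.3 Y9.8
G1 X2.4 Y6.3
G1 X4.2 Y3.3
G1 X7.7 Y2.4
G1 X10.7 Y4.2
G1 X11.6 Y7.7
; layer 3
G0 Z8.6
G0 X10.4 Y7.5
G1 X9.1 Y9.8
G1 X6.5 Y10.4
G1 X4.2 Y9.1
G1 X3.5 Y6.5
G1 X4.9 Y4.2
G1 X7.5 Y3.5
G1 X9.8 Y4.9
G1 X10.4 Y7.5
; layer 4
G0 Z11.4
G0 X9.3 Y7.3
G1 X8.4 Y8.9
G1 X6.7 Y9.3
G1 X5.1 Y8.4
G1 X4.7 Y6.7
G1 X5.6 Y5.1
G1 X7.3 Y4.7
G1 X8.9 Y5.6
G1 X9.3 Y7.3
; layer 5
G0 Z14.2
G0 X8.2 Y7.2
G1 X7.7 Y7.9
G1 X6.8 Y8.2
G1 X6.1 Y7.7
G1 X5.8 Y6.8
G1 X6.3 Y6.1
G1 X7.2 Y5.8
G1 X7.9 Y6.3
G1 X8.2 Y7.2
M2 ; end

The solid is a regular 8-sided pyramid, base circumscribed radius ≈ 7 mm, apex at z ≈ 17.1 mm. Slicing at Δz = 2.9 mm — 6 equal slices spanning the solid's height, so layer i sits at z = i·h/6 — gives 5 non-empty perimeters. Each is a 8-segment closed polygon; G0 lifts to the layer z and rapids to the start vertex, then G1 traces the edges. The cross-section shrinks linearly with z (the slice at the apex is degenerate and omitted).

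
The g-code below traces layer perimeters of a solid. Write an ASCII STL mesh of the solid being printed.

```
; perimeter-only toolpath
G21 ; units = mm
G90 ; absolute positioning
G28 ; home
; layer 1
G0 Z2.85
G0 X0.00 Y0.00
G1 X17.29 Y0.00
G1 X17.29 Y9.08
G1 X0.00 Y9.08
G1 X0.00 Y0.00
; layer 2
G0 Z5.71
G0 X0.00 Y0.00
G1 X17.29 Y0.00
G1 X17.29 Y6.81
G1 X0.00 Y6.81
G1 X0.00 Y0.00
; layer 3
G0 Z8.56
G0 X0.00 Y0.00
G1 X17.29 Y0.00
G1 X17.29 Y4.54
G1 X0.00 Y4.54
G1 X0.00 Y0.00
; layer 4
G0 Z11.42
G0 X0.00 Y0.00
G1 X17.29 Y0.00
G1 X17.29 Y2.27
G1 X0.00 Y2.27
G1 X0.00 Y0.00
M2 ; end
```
solid part
  facet normal 0.0000 0.0000 -1.0000
    outer loop
      vertex 17.29 11.35 0.00
      vertex 17.29 0.00 0.00
      vertex 0.00 0.00 0.00
    endloop
  endfacet
  facet normal 0.0000 0.0000 -1.0000
    outer loop
      vertex 0.00 11.35 0.00
      vertex 17.29 11.35 0.00
      vertex 0.00 0.00 0.00
    endloop
  endfacet
  facet normal 0.0000 -1.0000 0.0000
    outer loop
      vertex 0.00 0.00 0.00
      vertex 17.29 0.00 0.00
      vertex 17.29 0.00 14.27
    endloop
  endfacet
  facet normal 0.0000 -1.0000 0.0000
    outer loop
      vertex 0.00 0.00 0.00
      vertex 17.29 0.00 14.27
      vertex 0.00 0.00 14.27
    endloop
  endfacet
  facet normal 0.0000 0.7826 0.6225
    outer loop
      vertex 0.00 0.00 14.27
      vertex 17.29 0.00 14.27
      vertex 17.29 11.35 0.00
    endloop
  endfacet
  facet normal 0.0000 0.7826 0.6225
    outer loop
      vertex 0.00 0.00 14.27
      vertex 17.29 11.35 0.00
      vertex 0.00 11.35 0.00
    endloop
  endfacet
  facet normal -1.0000 0.0000 0.0000
    outer loop
      vertex 0.00 0.00 14.27
      vertex 0.00 11.35 0.00
      vertex 0.00 0.00 0.00
    endloop
  endfacet
  facet normal 1.0000 0.0000 0.0000
    outer loop
      vertex 17.29 0.00 0.00
      vertex 17.29 11.35 0.00
      vertex 17.29 0.00 14.27
    endloop
  endfacet
endsolid part

The G0 Z moves step by Δz≈2.85 mm. The G1 loops shrink linearly with z, so the solid tapers from its base footprint up to z≈14.3. Closing with a flat bottom cap and the tapered top and triangulating gives 8 facets — a wedge (ramp): 17.3 × 11.3 mm base, rising to 14.3 mm along the y=0 edge and sloping linearly to z=0 at y=11.3.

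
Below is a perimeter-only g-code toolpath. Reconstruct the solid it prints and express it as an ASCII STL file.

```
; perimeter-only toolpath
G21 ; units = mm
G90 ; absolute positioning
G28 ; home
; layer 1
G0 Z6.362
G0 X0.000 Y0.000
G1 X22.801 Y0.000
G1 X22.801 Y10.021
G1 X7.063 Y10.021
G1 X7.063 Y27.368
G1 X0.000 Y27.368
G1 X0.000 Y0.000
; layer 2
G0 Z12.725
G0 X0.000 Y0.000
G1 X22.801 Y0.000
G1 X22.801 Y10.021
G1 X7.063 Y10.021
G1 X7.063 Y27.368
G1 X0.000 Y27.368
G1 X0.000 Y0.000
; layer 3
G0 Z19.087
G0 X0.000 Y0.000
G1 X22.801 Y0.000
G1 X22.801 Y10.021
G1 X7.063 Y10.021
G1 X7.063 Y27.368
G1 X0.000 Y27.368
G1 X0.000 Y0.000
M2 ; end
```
solid part
  facet normal 0.0000 0.0000 -1.0000
    outer loop
      vertex 22.801 10.021 0.000
      vertex 22.801 0.000 0.000
      vertex 0.000 0.000 0.000
    endloop
  endfacet
  facet normal 0.0000 0.0000 -1.0000
    outer loop
      vertex 7.063 10.021 0.000
      vertex 22.801 10.021 0.000
      vertex 0.000 0.000 0.000
    endloop
  endfacet
  facet normal 0.0000 0.0000 -1.0000
    outer loop
      vertex 7.063 27.368 0.000
      vertex 7.063 10.021 0.000
      vertex 0.000 0.000 0.000
    endloop
  endfacet
  facet normal 0.0000 0.0000 -1.0000
    outer loop
      vertex 0.000 27.368 0.000
      vertex 7.063 27.368 0.000
      vertex 0.000 0.000 0.000
    endloop
  endfacet
  facet normal 0.0000 0.0000 1.0000
    outer loop
      vertex 0.000 0.000 19.087
      vertex 22.801 0.000 19.087
      vertex 22.801 10.021 19.087
    endloop
  endfacet
  facet normal 0.0000 0.0000 1.0000
    outer loop
      vertex 0.000 0.000 19.087
      vertex 22.801 10.021 19.087
      vertex 7.063 10.021 19.087
    endloop
  endfacet
  facet normal 0.0000 0.0000 1.0000
    outer loop
      vertex 0.000 0.000 19.087
      vertex 7.063 10.021 19.087
      vertex 7.063 27.368 19.087
    endloop
  endfacet
  facet normal 0.0000 0.0000 1.0000
    outer loop
      vertex 0.000 0.000 19.087
      vertex 7.063 27.368 19.087
      vertex 0.000 27.368 19.087
    endloop
  endfacet
  facet normal 0.0000 -1.0000 0.0000
    outer loop
      vertex 0.000 0.000 0.000
      vertex 22.801 0.000 0.000
      vertex 22.801 0.000 19.087
    endloop
  endfacet
  facet normal 0.0000 -1.0000 0.0000
    outer loop
      vertex 0.000 0.000 0.000
      vertex 22.801 0.000 19.087
      vertex 0.000 0.000 19.087
    endloop
  endfacet
  facet normal 1.0000 0.0000 0.0000
    outer loop
      vertex 22.801 0.000 0.000
      vertex 22.801 10.021 0.000
      vertex 22.801 10.021 19.087
    endloop
  endfacet
  facet normal 1.0000 0.0000 0.0000
    outer loop
      vertex 22.801 0.000 0.000
      vertex 22.801 10.021 19.087
      vertex 22.801 0.000 19.087
    endloop
  endfacet
  facet normal 0.0000 1.0000 0.0000
    outer loop
      vertex 22.801 10.021 0.000
      vertex 7.063 10.021 0.000
      vertex 7.063 10.021 19.087
    endloop
  endfacet
  facet normal 0.0000 1.0000 0.0000
    outer loop
      vertex 22.801 10.021 0.000
      vertex 7.063 10.021 19.087
      vertex 22.801 10.021 19.087
    endloop
  endfacet
  facet normal 1.0000 0.0000 0.0000
    outer loop
      vertex 7.063 10.021 0.000
      vertex 7.063 27.368 0.000
      vertex 7.063 27.368 19.087
    endloop
  endfacet
  facet normal 1.0000 0.0000 0.0000
    outer loop
      vertex 7.063 10.021 0.000
      vertex 7.063 27.368 19.087
      vertex 7.063 10.021 19.087
    endloop
  endfacet
  facet normal 0.0000 1.0000 0.0000
    outer loop
      vertex 7.063 27.368 0.000
      vertex 0.000 27.368 0.000
      vertex 0.000 27.368 19.087
    endloop
  endfacet
  facet normal 0.0000 1.0000 0.0000
    outer loop
      vertex 7.063 27.368 0.000
      vertex 0.000 27.368 19.087
      vertex 7.063 27.368 19.087
    endloop
  endfacet
  facet normal -1.0000 0.0000 0.0000
    outer loop
      vertex 0.000 27.368 0.000
      vertex 0.000 0.000 0.000
      vertex 0.000 0.000 19.087
    endloop
  endfacet
  facet normal -1.0000 0.0000 0.0000
    outer loop
      vertex 0.000 27.368 0.000
      vertex 0.000 0.000 19.087
      vertex 0.000 27.368 19.087
    endloop
  endfacet
endsolid part

The G0 Z moves step by Δz≈6.362 mm. Every layer's G1 loop is the same polygon, so the solid is a straight extrusion of it from z=0 to z≈19.1. Closing with flat bottom and top caps and triangulating gives 20 facets — an L-shaped prism: outer 22.8 × 27.4 mm, arm thicknesses ≈ 10 mm (horizontal) and 7.06 mm (vertical), extruded 19.1 mm in z.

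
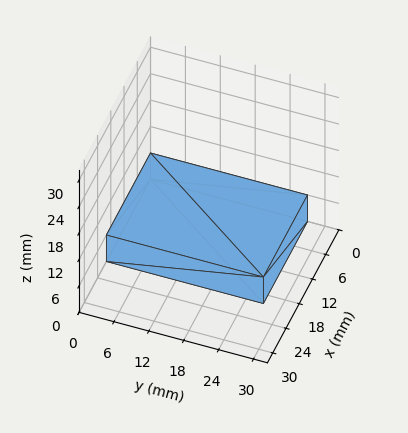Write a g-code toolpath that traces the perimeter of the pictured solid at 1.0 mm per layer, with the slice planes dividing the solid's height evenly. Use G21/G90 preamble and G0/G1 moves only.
Reading the render: the shape is a rectangular box, roughly 20 × 27 mm footprint and 6 mm tall (dimensions read to the nearest mm from the axis ticks). For the g-code, the solid's height is divided into equal slices at the stated Δz and each level perimeter traced with G1 moves after a G0 lift.

; perimeter-only toolpath
G21 ; units = mm
G90 ; absolute positioning
G28 ; home
; layer 1
G0 Z1.0
G0 X0.0 Y0.0
G1 X20.0 Y0.0
G1 X20.0 Y27.0
G1 X0.0 Y27.0
G1 X0.0 Y0.0
; layer 2
G0 Z2.0
G0 X0.0 Y0.0
G1 X20.0 Y0.0
G1 X20.0 Y27.0
G1 X0.0 Y27.0
G1 X0.0 Y0.0
; layer 3
G0 Z3.0
G0 X0.0 Y0.0
G1 X20.0 Y0.0
G1 X20.0 Y27.0
G1 X0.0 Y27.0
G1 X0.0 Y0.0
; layer 4
G0 Z4.0
G0 X0.0 Y0.0
G1 X20.0 Y0.0
G1 X20.0 Y27.0
G1 X0.0 Y27.0
G1 X0.0 Y0.0
; layer 5
G0 Z5.0
G0 X0.0 Y0.0
G1 X20.0 Y0.0
G1 X20.0 Y27.0
G1 X0.0 Y27.0
G1 X0.0 Y0.0
; layer 6
G0 Z6.0
G0 X0.0 Y0.0
G1 X20.0 Y0.0
G1 X20.0 Y27.0
G1 X0.0 Y27.0
G1 X0.0 Y0.0
M2 ; end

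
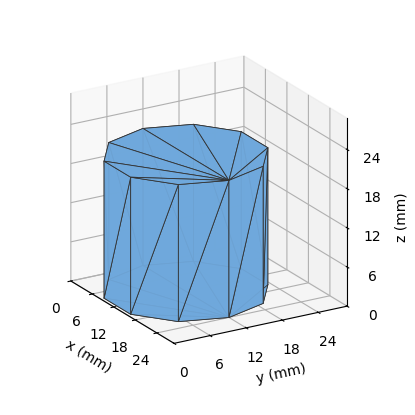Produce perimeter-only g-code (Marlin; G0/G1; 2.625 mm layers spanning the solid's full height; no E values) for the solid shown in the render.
Reading the render: the shape is a regular 10-sided prism (a cylinder approximated with 10 flat sides), circumscribed radius ≈ 12 mm, height ≈ 21 mm (dimensions read to the nearest mm from the axis ticks). For the g-code, the solid's height is divided into equal slices at the stated Δz and each level perimeter traced with G1 moves after a G0 lift.

; perimeter-only toolpath
G21 ; units = mm
G90 ; absolute positioning
G28 ; home
; layer 1
G0 Z2.625
G0 X24.000 Y12.000
G1 X21.708 Y19.053
G1 X15.708 Y23.413
G1 X8.292 Y23.413
G1 X2.292 Y19.053
G1 X0.000 Y12.000
G1 X2.292 Y4.947
G1 X8.292 Y0.587
G1 X15.708 Y0.587
G1 X21.708 Y4.947
G1 X24.000 Y12.000
; layer 2
G0 Z5.250
G0 X24.000 Y12.000
G1 X21.708 Y19.053
G1 X15.708 Y23.413
G1 X8.292 Y23.413
G1 X2.292 Y19.053
G1 X0.000 Y12.000
G1 X2.292 Y4.947
G1 X8.292 Y0.587
G1 X15.708 Y0.587
G1 X21.708 Y4.947
G1 X24.000 Y12.000
; layer 3
G0 Z7.875
G0 X24.000 Y12.000
G1 X21.708 Y19.053
G1 X15.708 Y23.413
G1 X8.292 Y23.413
G1 X2.292 Y19.053
G1 X0.000 Y12.000
G1 X2.292 Y4.947
G1 X8.292 Y0.587
G1 X15.708 Y0.587
G1 X21.708 Y4.947
G1 X24.000 Y12.000
; layer 4
G0 Z10.500
G0 X24.000 Y12.000
G1 X21.708 Y19.053
G1 X15.708 Y23.413
G1 X8.292 Y23.413
G1 X2.292 Y19.053
G1 X0.000 Y12.000
G1 X2.292 Y4.947
G1 X8.292 Y0.587
G1 X15.708 Y0.587
G1 X21.708 Y4.947
G1 X24.000 Y12.000
; layer 5
G0 Z13.125
G0 X24.000 Y12.000
G1 X21.708 Y19.053
G1 X15.708 Y23.413
G1 X8.292 Y23.413
G1 X2.292 Y19.053
G1 X0.000 Y12.000
G1 X2.292 Y4.947
G1 X8.292 Y0.587
G1 X15.708 Y0.587
G1 X21.708 Y4.947
G1 X24.000 Y12.000
; layer 6
G0 Z15.750
G0 X24.000 Y12.000
G1 X21.708 Y19.053
G1 X15.708 Y23.413
G1 X8.292 Y23.413
G1 X2.292 Y19.053
G1 X0.000 Y12.000
G1 X2.292 Y4.947
G1 X8.292 Y0.587
G1 X15.708 Y0.587
G1 X21.708 Y4.947
G1 X24.000 Y12.000
; layer 7
G0 Z18.375
G0 X24.000 Y12.000
G1 X21.708 Y19.053
G1 X15.708 Y23.413
G1 X8.292 Y23.413
G1 X2.292 Y19.053
G1 X0.000 Y12.000
G1 X2.292 Y4.947
G1 X8.292 Y0.587
G1 X15.708 Y0.587
G1 X21.708 Y4.947
G1 X24.000 Y12.000
; layer 8
G0 Z21.000
G0 X24.000 Y12.000
G1 X21.708 Y19.053
G1 X15.708 Y23.413
G1 X8.292 Y23.413
G1 X2.292 Y19.053
G1 X0.000 Y12.000
G1 X2.292 Y4.947
G1 X8.292 Y0.587
G1 X15.708 Y0.587
G1 X21.708 Y4.947
G1 X24.000 Y12.000
M2 ; end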